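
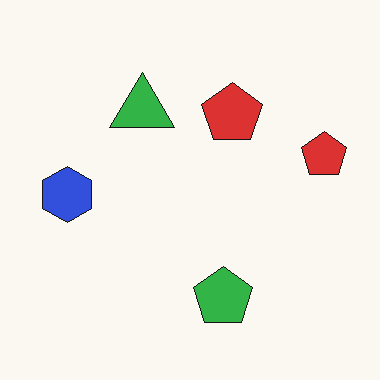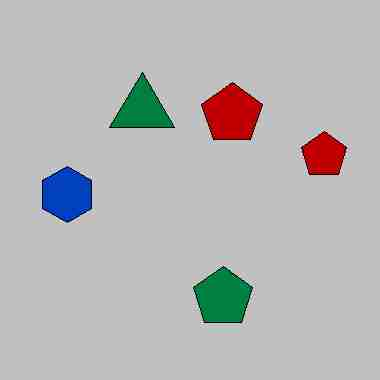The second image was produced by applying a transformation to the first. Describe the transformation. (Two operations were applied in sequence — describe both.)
Aggressively posterized, then heavily JPEG-compressed with obvious blocking artifacts.

Each flat color has snapped to a coarser quantized level — most visibly, the near-white background has dropped to a flat grey. Blocky 8×8 compression artifacts appear around shape edges and the flat background shows ringing — characteristic JPEG degradation.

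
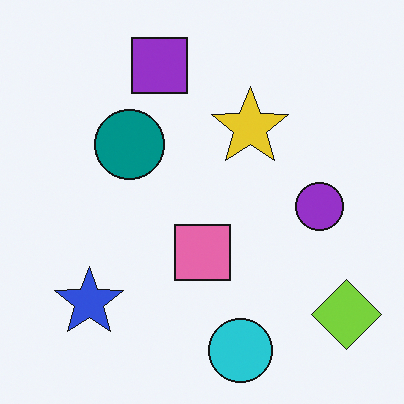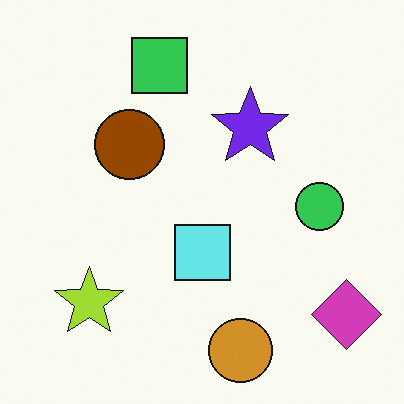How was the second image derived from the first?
The image was hue-shifted by a large amount.

Every shape's color has rotated by the same amount around the hue wheel — a uniform hue shift.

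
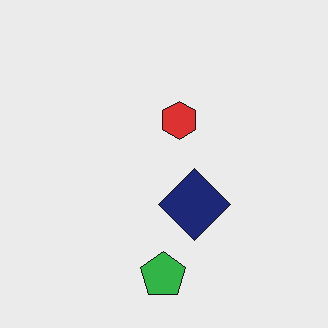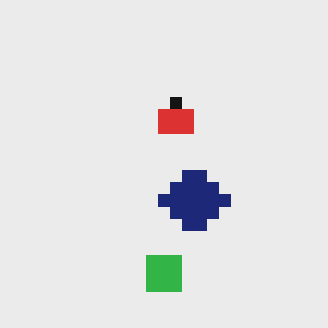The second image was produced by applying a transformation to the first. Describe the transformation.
The image was heavily pixelated into large blocks.

Shapes are reduced to large square blocks; fine edges and outlines are lost — a downscale-then-upscale (mosaic) effect.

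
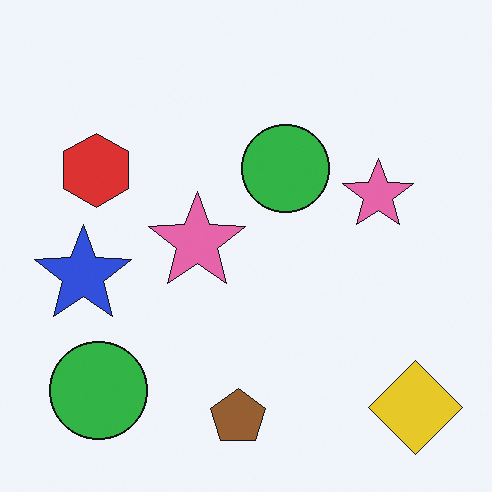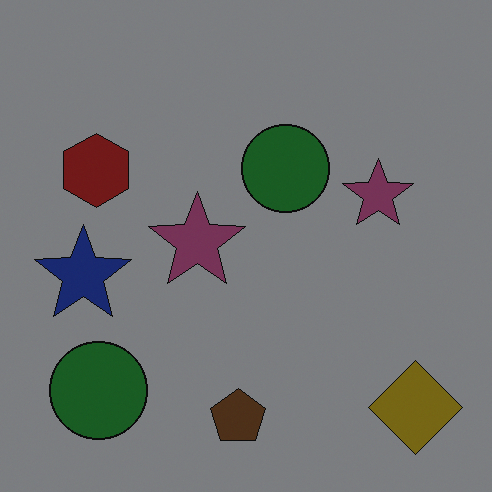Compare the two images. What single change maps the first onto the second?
The second image is the first substantially darkened.

Every pixel — background and shapes alike — is uniformly darkened.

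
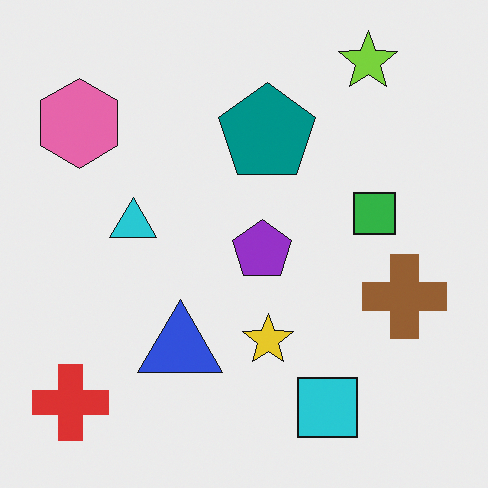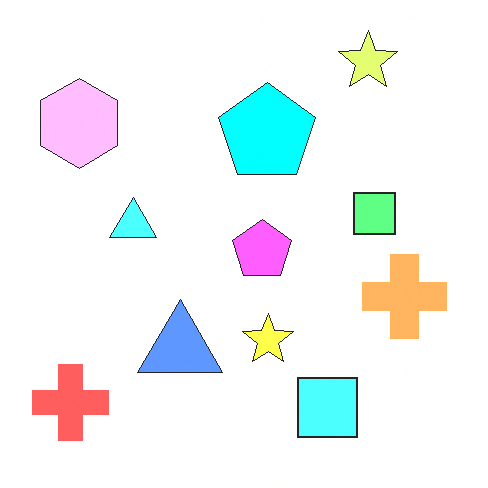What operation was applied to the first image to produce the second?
It was brightened a lot.

Every pixel — background and shapes alike — is uniformly brightened.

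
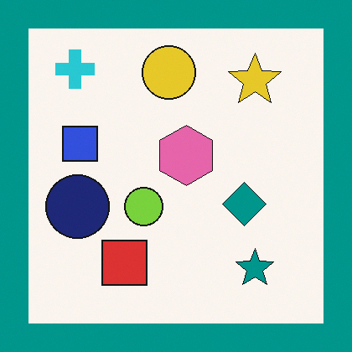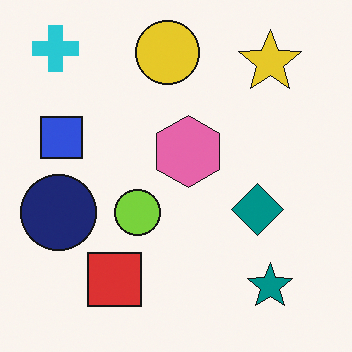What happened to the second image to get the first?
The image was framed with a teal border.

A solid teal frame runs around the edge of the first image, with the content slightly shrunk inside it.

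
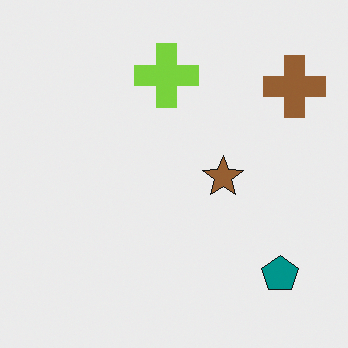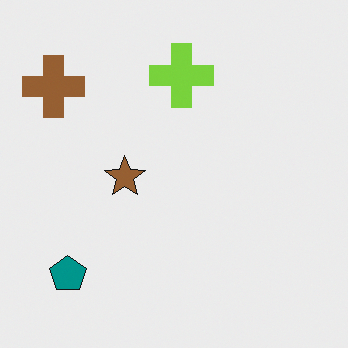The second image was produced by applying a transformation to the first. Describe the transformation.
The transformation is: flipped horizontally (left ↔ right).

The brown cross is in the top-right of the first image and the top-left of the second — shapes on opposite sides of the vertical midline have swapped in a mirror flip.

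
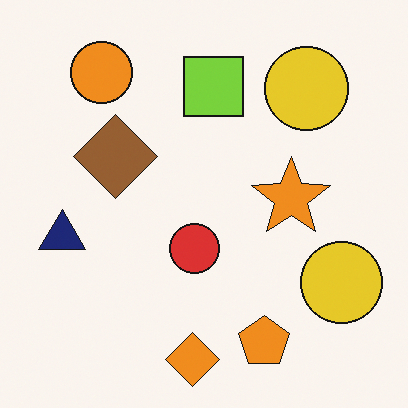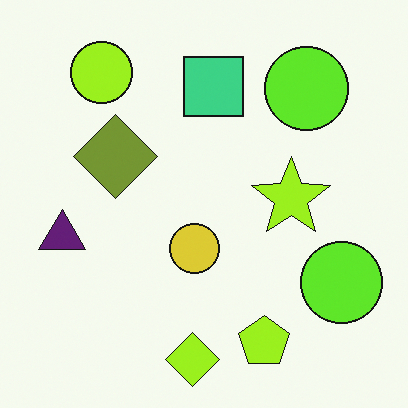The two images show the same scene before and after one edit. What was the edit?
It was hue-shifted by a small amount.

Every shape's color has rotated by the same amount around the hue wheel — a uniform hue shift.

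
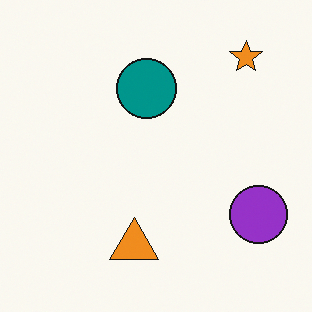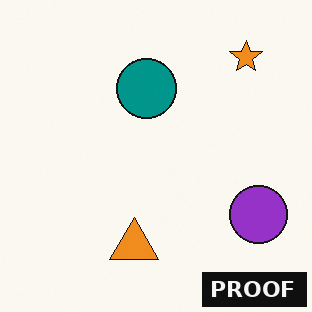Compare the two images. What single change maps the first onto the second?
The second image is the first watermarked with the text "PROOF" in the lower-right corner.

A dark label reading "PROOF" appears in the lower-right corner.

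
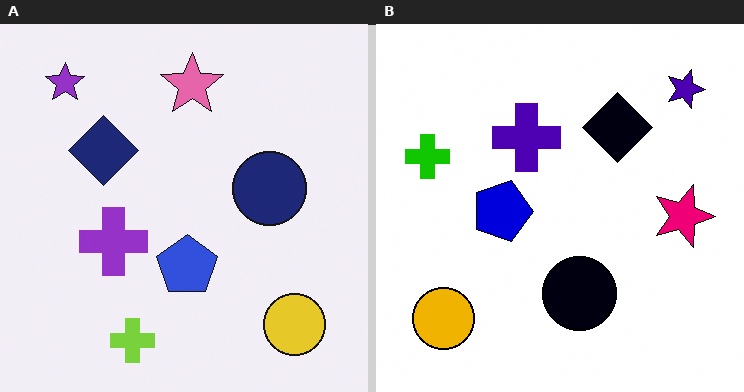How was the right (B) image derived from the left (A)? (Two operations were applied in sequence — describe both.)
It was rotated 90° clockwise, then given much higher contrast.

The purple star sits in the top-left of the left (A) image and the top-right of the right (B) — consistent with a whole-image 90° clockwise rotation. Tones are pushed away from mid-grey across the whole image — a global contrast change.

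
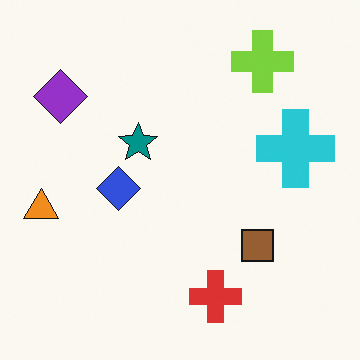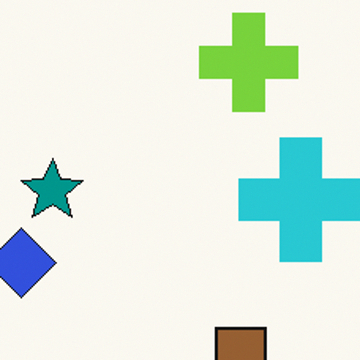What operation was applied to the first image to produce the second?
This is the original image cropped to a modestly smaller region and rescaled.

The visible shapes are larger and the field of view is narrower; shapes near the original edges may be partly or wholly outside the frame — a crop-and-rescale.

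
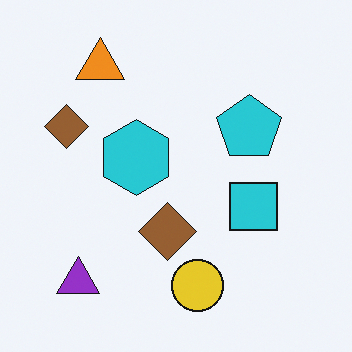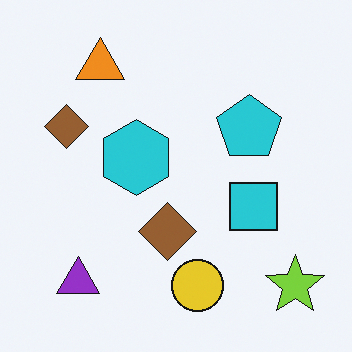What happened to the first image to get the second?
The transformation is: overlaid with an additional lime star.

A lime star appears in the second image that is absent from the first.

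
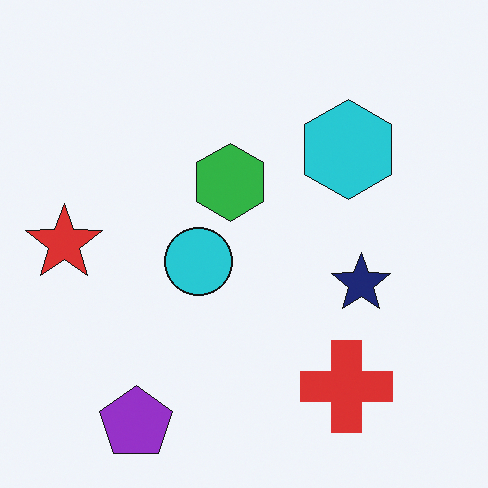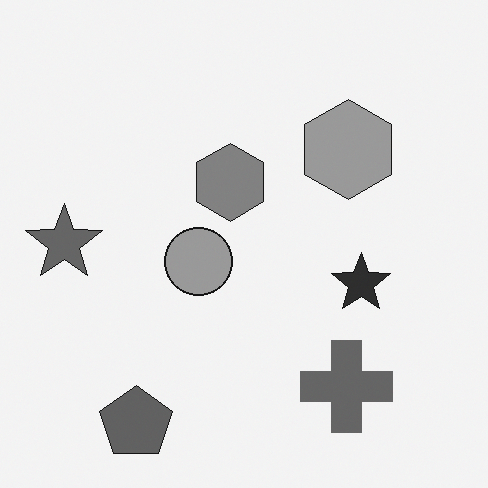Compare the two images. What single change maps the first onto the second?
Converted to grayscale.

All color is removed — every shape is now a shade of grey.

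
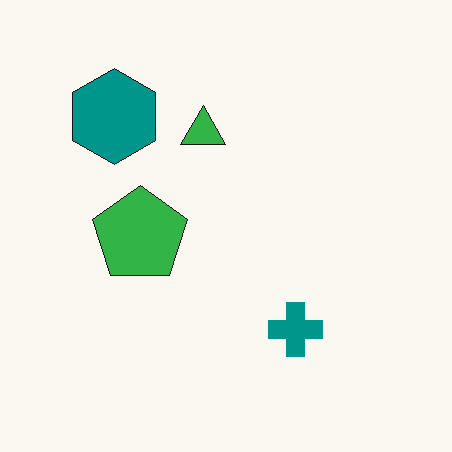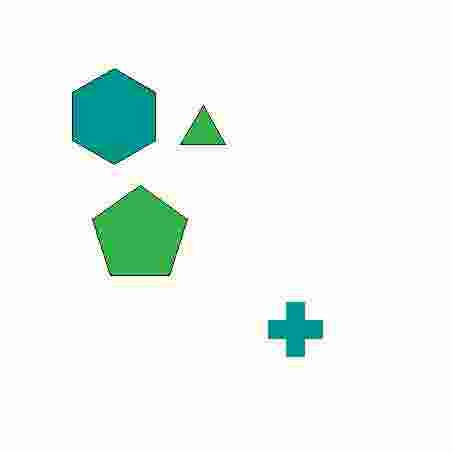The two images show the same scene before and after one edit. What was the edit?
The transformation is: degraded with heavy JPEG compression.

Blocky 8×8 compression artifacts appear around shape edges and the flat background shows ringing — characteristic JPEG degradation.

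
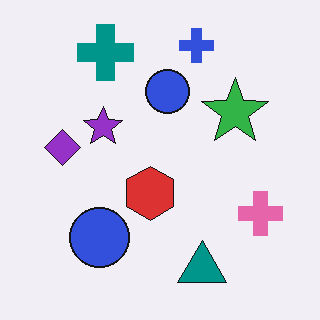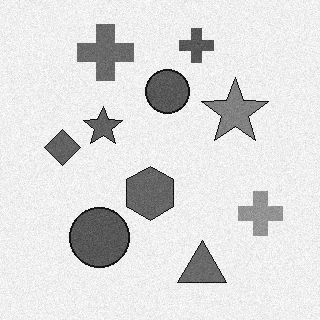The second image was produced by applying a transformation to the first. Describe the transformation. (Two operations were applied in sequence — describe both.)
This is the original image degraded with a light layer of grain, then converted to grayscale.

Random speckle covers the whole image, including the flat background. All color is removed — every shape is now a shade of grey.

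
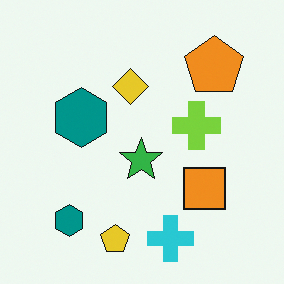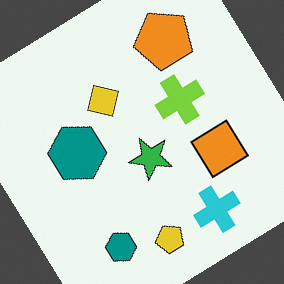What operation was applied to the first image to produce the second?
Rotated counter-clockwise by a large amount — several tens of degrees.

Every shape is tilted by the same angle and the image corners show triangular fill wedges — a whole-image rotation by a non-right angle.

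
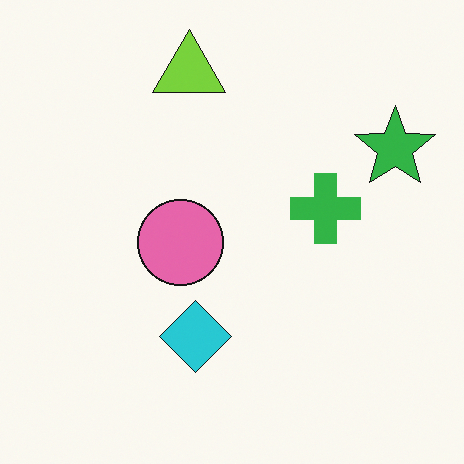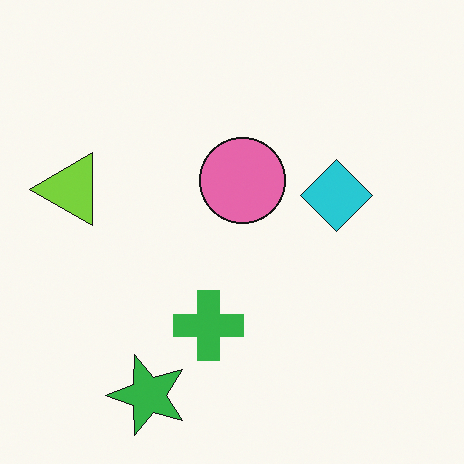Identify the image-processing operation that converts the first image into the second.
The image was transposed (reflected across the top-left ↔ bottom-right diagonal).

Shapes have swapped their row and column positions — what was in the top-right is now in the bottom-left — a diagonal reflection.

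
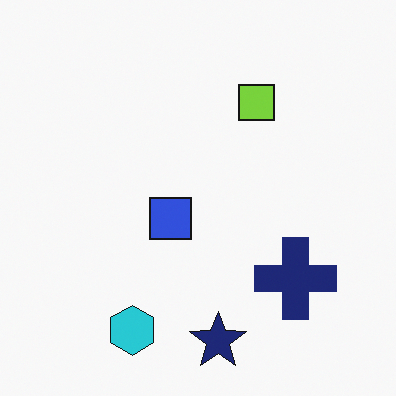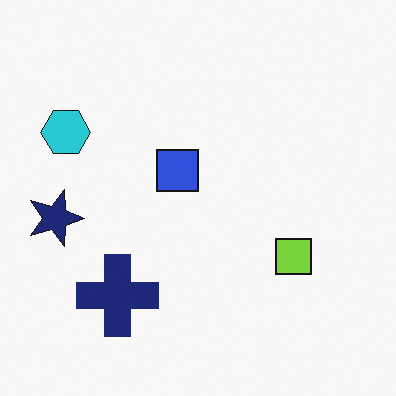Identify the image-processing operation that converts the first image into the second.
This is the original image rotated 90° clockwise.

The cyan hexagon sits in the bottom of the first image and the left of the second — consistent with a whole-image 90° clockwise rotation.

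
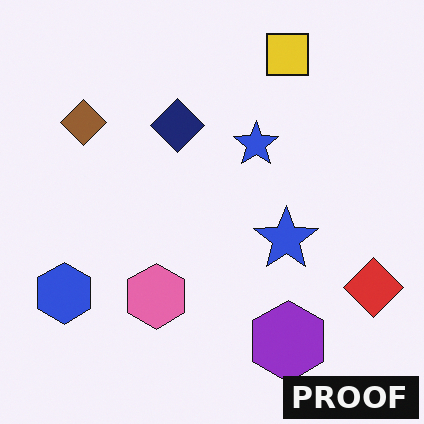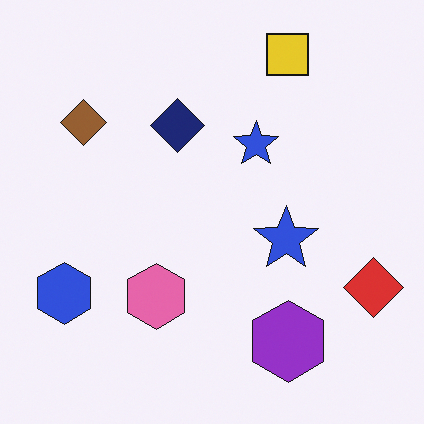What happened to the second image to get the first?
The image was watermarked with the text "PROOF" in the lower-right corner.

A dark label reading "PROOF" appears in the lower-right corner.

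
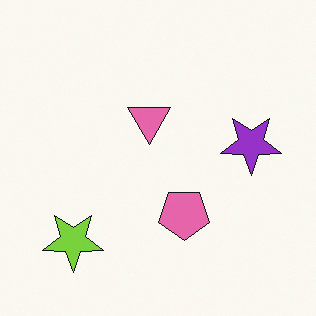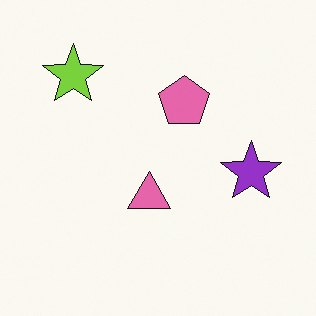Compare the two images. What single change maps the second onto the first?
The first image is the second flipped vertically (top ↔ bottom).

The lime star is in the top-left of the second image and the bottom-left of the first — shapes on opposite sides of the horizontal midline have swapped in a mirror flip.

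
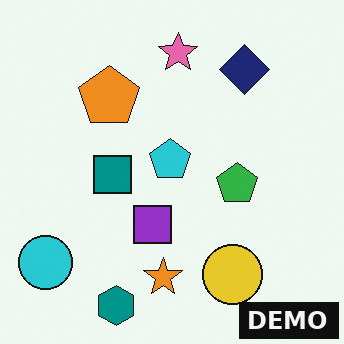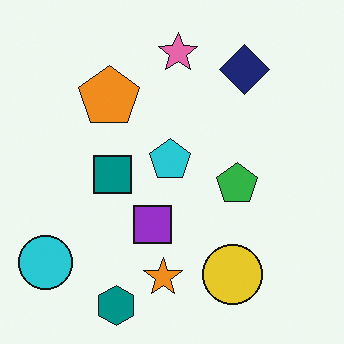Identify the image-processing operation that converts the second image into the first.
Watermarked with the text "DEMO" in the lower-right corner.

A dark label reading "DEMO" appears in the lower-right corner.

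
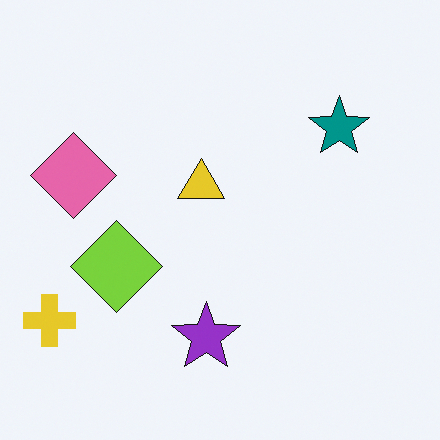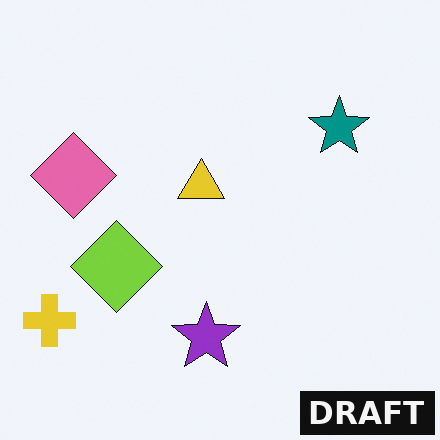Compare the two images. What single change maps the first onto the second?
The second image is the first watermarked with the text "DRAFT" in the lower-right corner.

A dark label reading "DRAFT" appears in the lower-right corner.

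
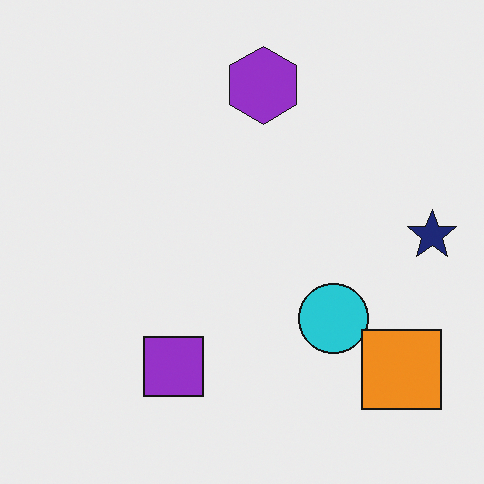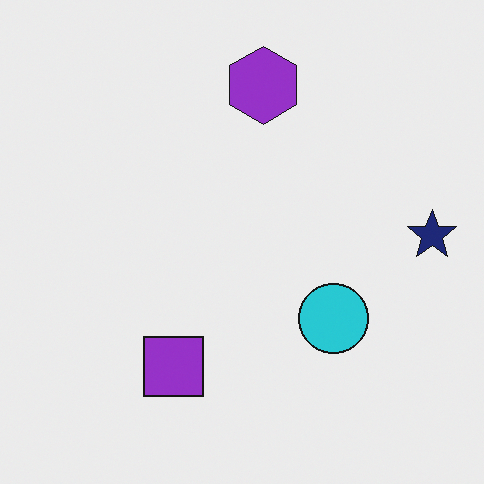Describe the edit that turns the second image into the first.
Overlaid with an additional orange square.

An orange square appears in the first image that is absent from the second.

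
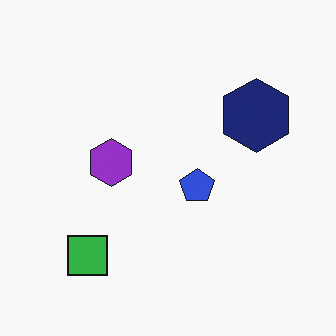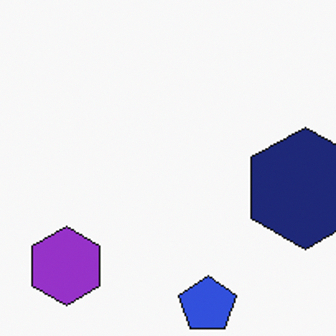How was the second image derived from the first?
The transformation is: cropped tightly and scaled back up.

The visible shapes are larger and the field of view is narrower; shapes near the original edges may be partly or wholly outside the frame — a crop-and-rescale.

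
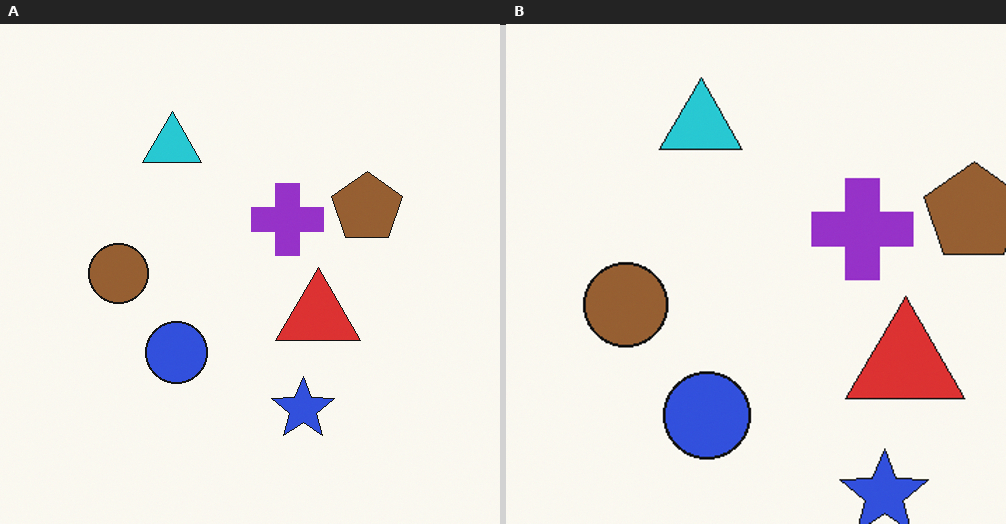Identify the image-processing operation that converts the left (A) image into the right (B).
The image was cropped to a modestly smaller region and rescaled.

The visible shapes are larger and the field of view is narrower; shapes near the original edges may be partly or wholly outside the frame — a crop-and-rescale.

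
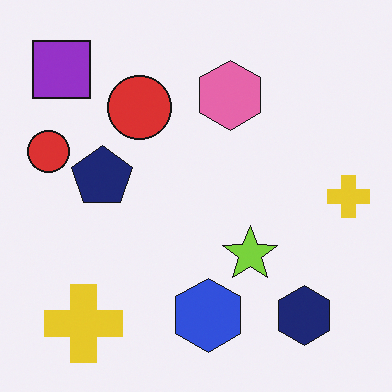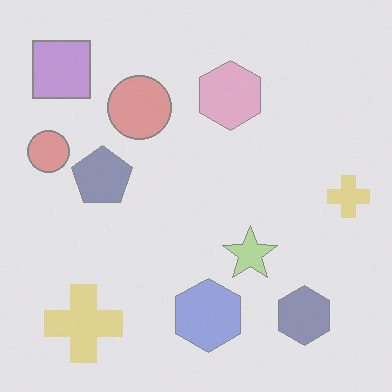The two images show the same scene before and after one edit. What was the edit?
It was given much lower contrast.

Tones are pushed toward mid-grey across the whole image — a global contrast change.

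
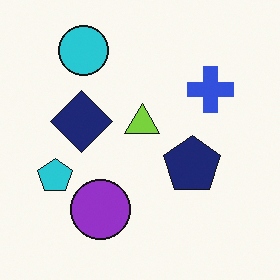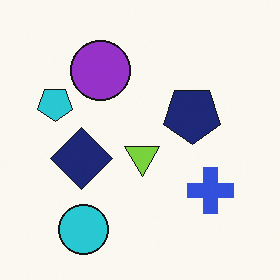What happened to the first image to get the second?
Flipped vertically (top ↔ bottom).

The cyan circle is in the top-left of the first image and the bottom-left of the second — shapes on opposite sides of the horizontal midline have swapped in a mirror flip.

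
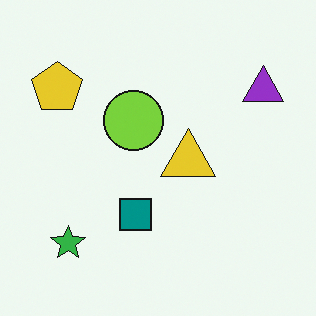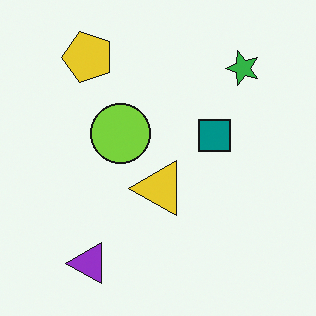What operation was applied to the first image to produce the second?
The image was transposed (reflected across the top-left ↔ bottom-right diagonal).

Shapes have swapped their row and column positions — what was in the top-right is now in the bottom-left — a diagonal reflection.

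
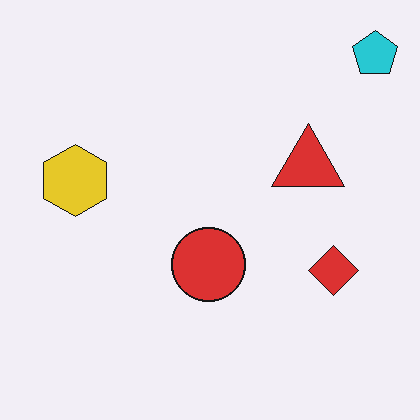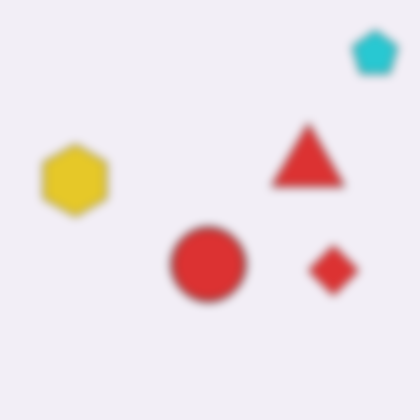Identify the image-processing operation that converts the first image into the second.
This is the original image noticeably gaussian-blurred.

Shape edges and outlines are uniformly softened across the whole image.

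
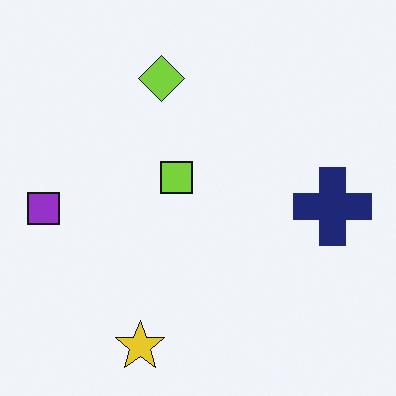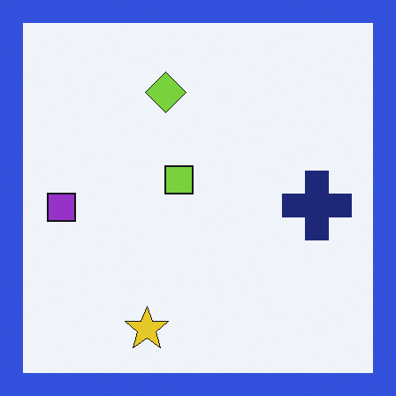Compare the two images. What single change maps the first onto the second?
It was framed with a blue border.

A solid blue frame runs around the edge of the second image, with the content slightly shrunk inside it.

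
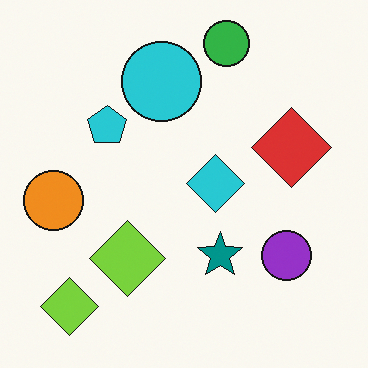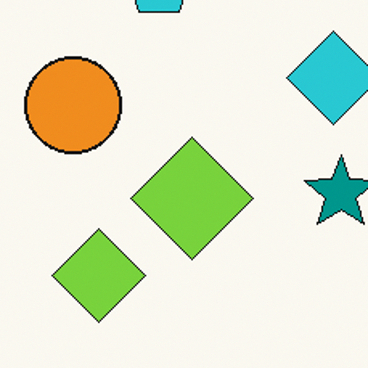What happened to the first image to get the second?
This is the original image cropped slightly and scaled back up.

The visible shapes are larger and the field of view is narrower; shapes near the original edges may be partly or wholly outside the frame — a crop-and-rescale.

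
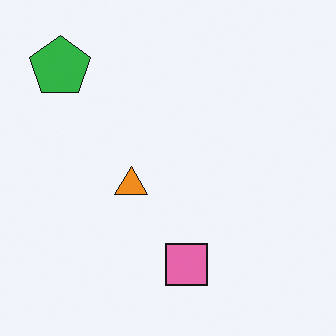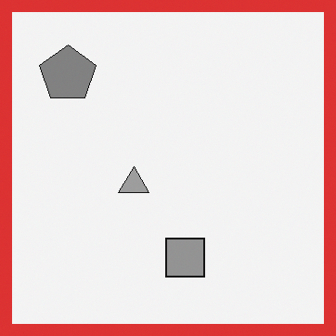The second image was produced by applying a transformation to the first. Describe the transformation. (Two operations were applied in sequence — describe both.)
Converted to grayscale, then framed with a red border.

All color is removed — every shape is now a shade of grey. A solid red frame runs around the edge of the second image, with the content slightly shrunk inside it.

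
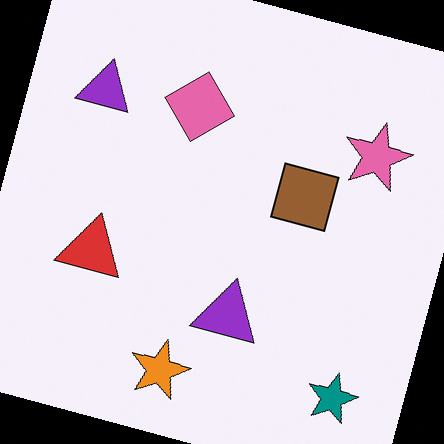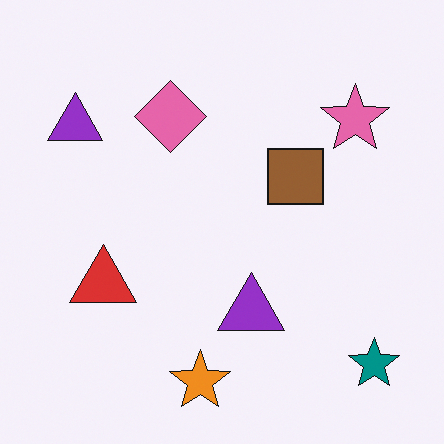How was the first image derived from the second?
This is the original image rotated clockwise by a clearly visible amount.

Every shape is tilted by the same angle and the image corners show triangular fill wedges — a whole-image rotation by a non-right angle.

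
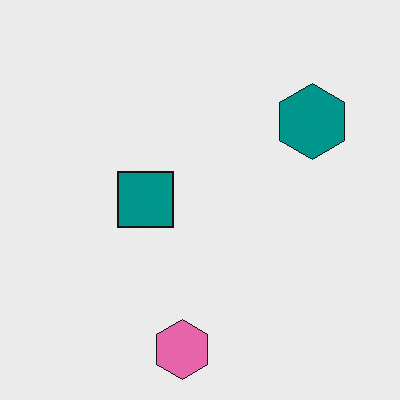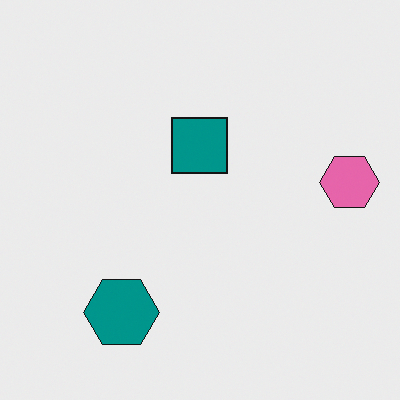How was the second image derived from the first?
Transposed (reflected across the top-left ↔ bottom-right diagonal).

Shapes have swapped their row and column positions — what was in the top-right is now in the bottom-left — a diagonal reflection.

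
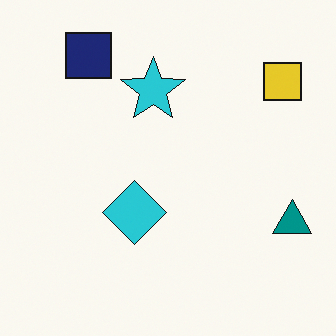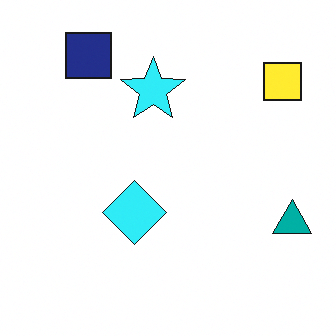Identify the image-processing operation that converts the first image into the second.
The image was slightly brightened.

Every pixel — background and shapes alike — is uniformly brightened.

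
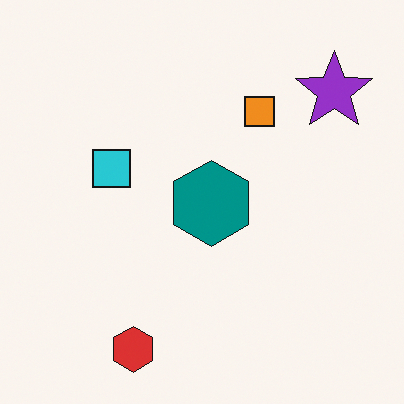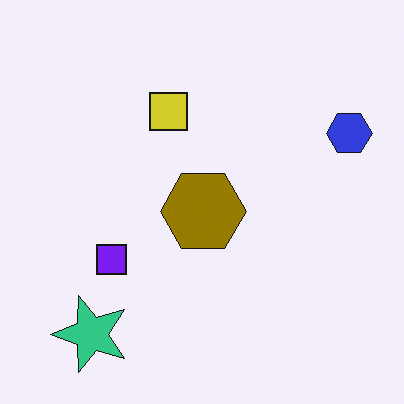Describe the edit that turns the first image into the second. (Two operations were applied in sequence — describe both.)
It was hue-shifted through roughly half the color wheel, then transposed (reflected across the top-left ↔ bottom-right diagonal).

Every shape's color has rotated by the same amount around the hue wheel — a uniform hue shift. Shapes have swapped their row and column positions — what was in the top-right is now in the bottom-left — a diagonal reflection.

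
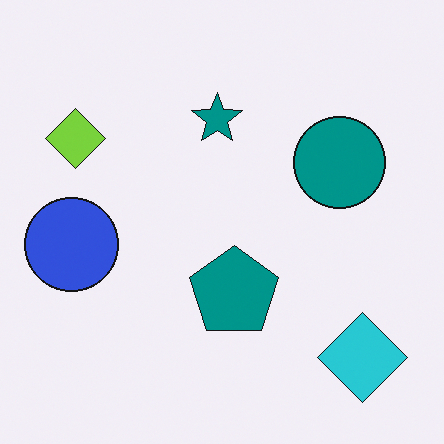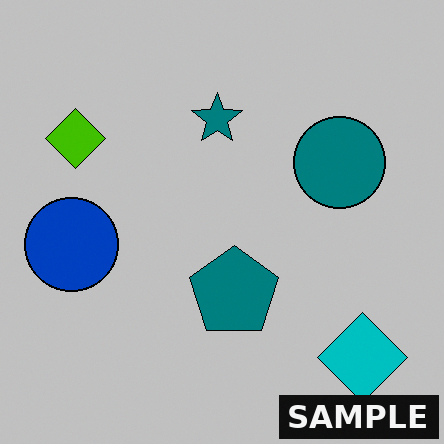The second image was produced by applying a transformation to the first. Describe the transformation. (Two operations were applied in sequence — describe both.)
The transformation is: heavily posterized to just a handful of flat colors, then watermarked with the text "SAMPLE" in the lower-right corner.

Each flat color has snapped to a coarser quantized level — most visibly, the near-white background has dropped to a flat grey. A dark label reading "SAMPLE" appears in the lower-right corner.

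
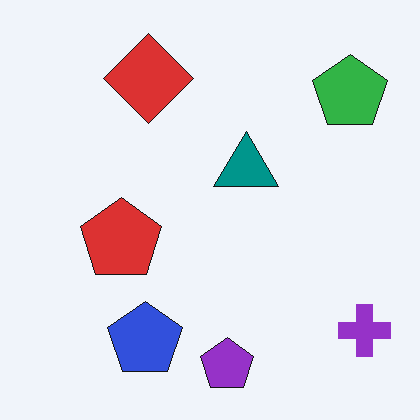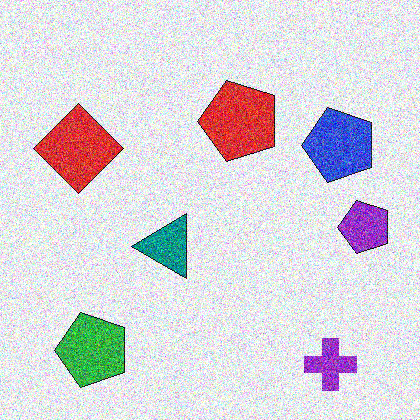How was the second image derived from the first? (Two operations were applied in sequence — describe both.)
The image was transposed (reflected across the top-left ↔ bottom-right diagonal), then degraded with strong gaussian noise.

Shapes have swapped their row and column positions — what was in the top-right is now in the bottom-left — a diagonal reflection. Random speckle covers the whole image, including the flat background.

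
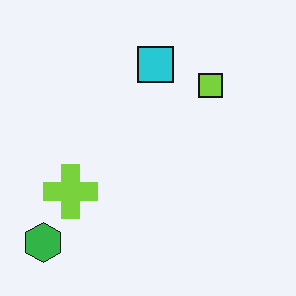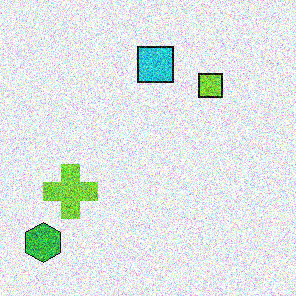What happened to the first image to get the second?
This is the original image degraded with a thick layer of grain.

Random speckle covers the whole image, including the flat background.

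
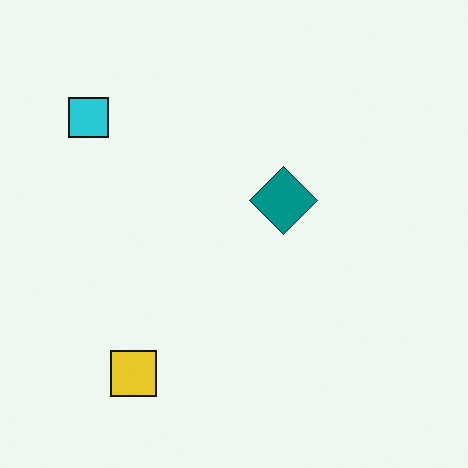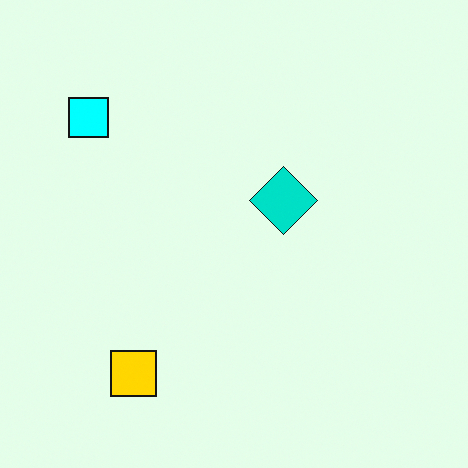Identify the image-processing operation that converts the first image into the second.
The second image is the first heavily oversaturated.

All colors are more vivid — a global saturation change.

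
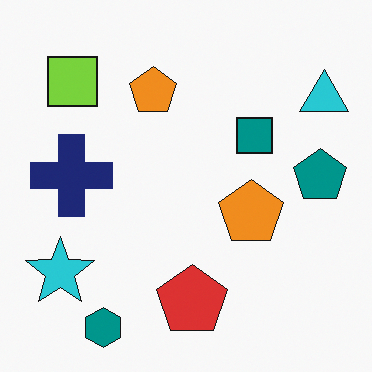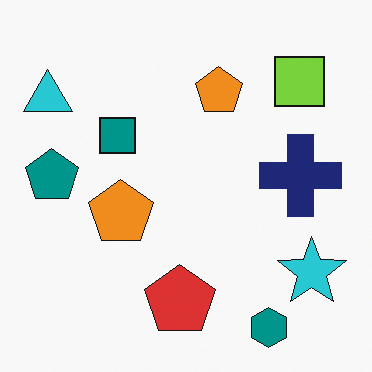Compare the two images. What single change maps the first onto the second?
The transformation is: flipped horizontally (left ↔ right).

The cyan triangle is in the top-right of the first image and the top-left of the second — shapes on opposite sides of the vertical midline have swapped in a mirror flip.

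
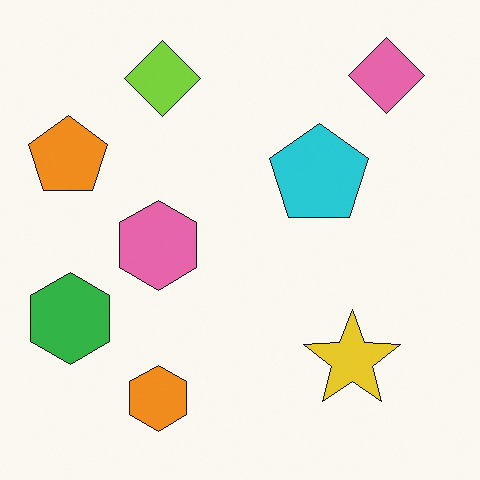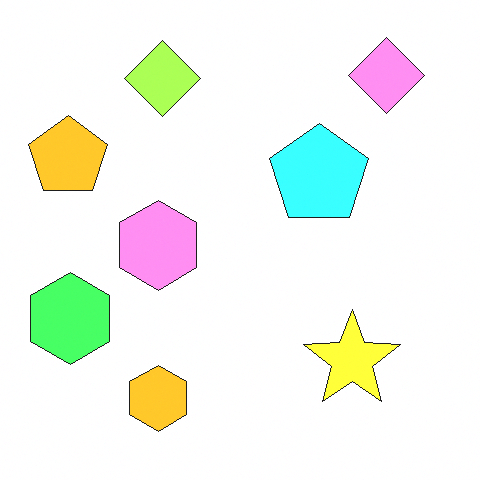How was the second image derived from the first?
This is the original image noticeably brightened.

Every pixel — background and shapes alike — is uniformly brightened.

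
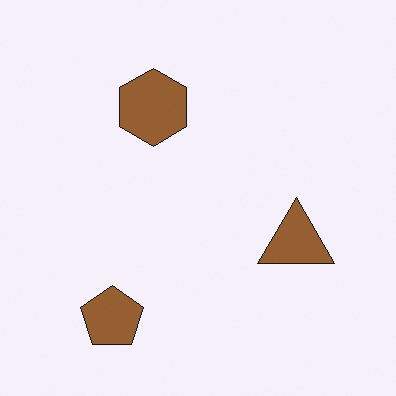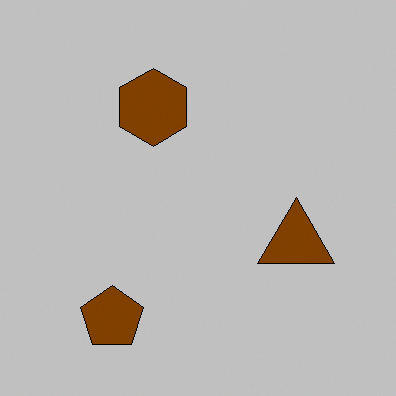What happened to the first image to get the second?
This is the original image heavily posterized to just a handful of flat colors.

Each flat color has snapped to a coarser quantized level — most visibly, the near-white background has dropped to a flat grey.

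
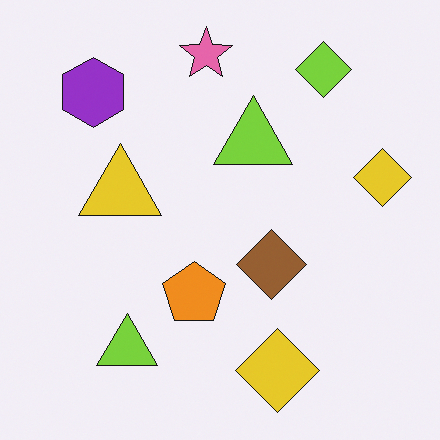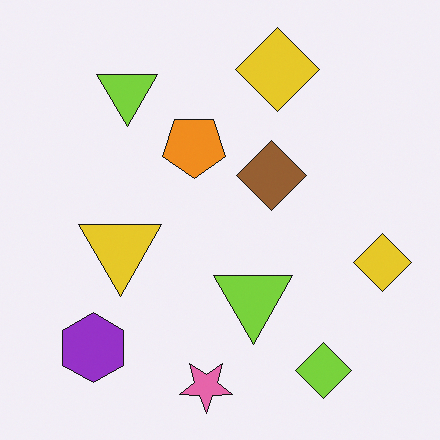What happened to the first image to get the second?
The image was flipped vertically (top ↔ bottom).

The pink star is in the top of the first image and the bottom of the second — shapes on opposite sides of the horizontal midline have swapped in a mirror flip.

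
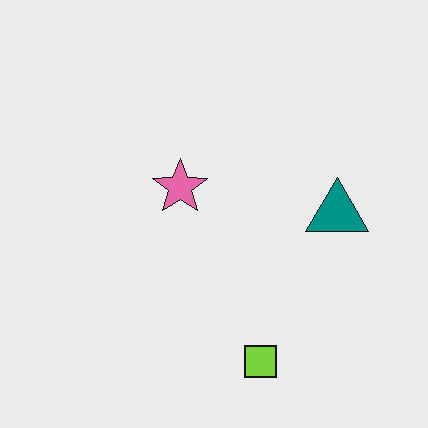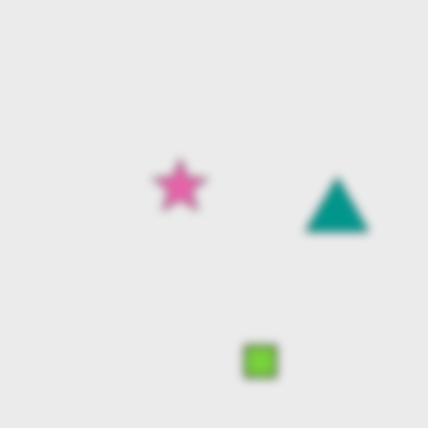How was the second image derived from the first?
The image was moderately blurred.

Shape edges and outlines are uniformly softened across the whole image.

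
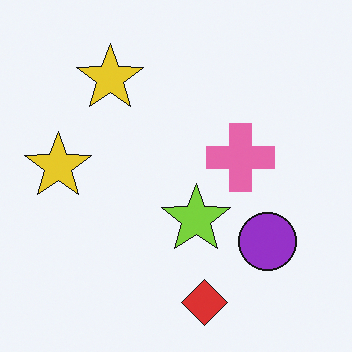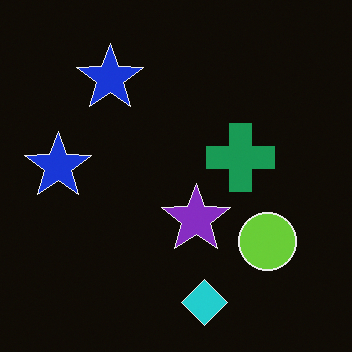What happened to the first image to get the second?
Color-inverted (negative).

The light background has become dark and every shape's color is its complement — a photographic negative.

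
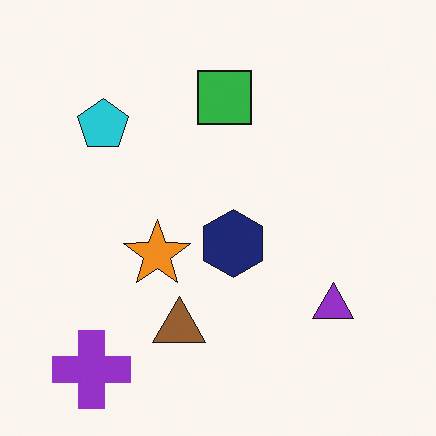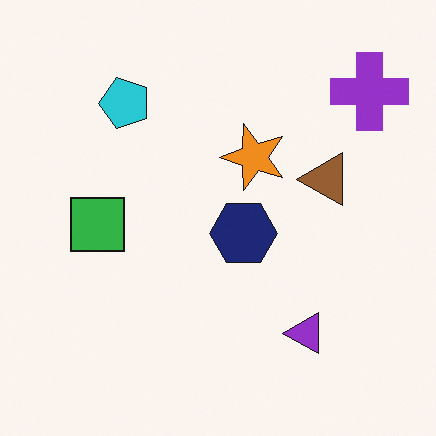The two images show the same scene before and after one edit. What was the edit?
The second image is the first transposed (reflected across the top-left ↔ bottom-right diagonal).

Shapes have swapped their row and column positions — what was in the top-right is now in the bottom-left — a diagonal reflection.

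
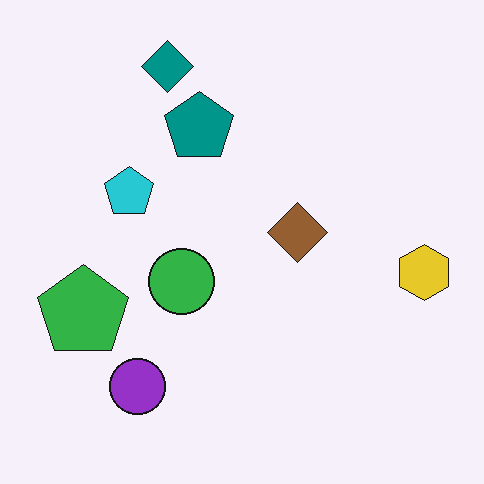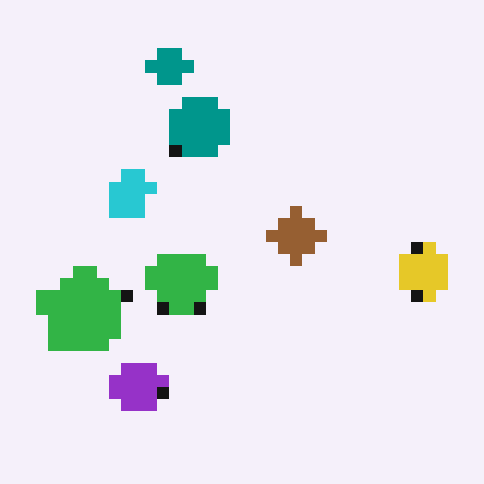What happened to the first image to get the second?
The image was heavily pixelated into large blocks.

Shapes are reduced to large square blocks; fine edges and outlines are lost — a downscale-then-upscale (mosaic) effect.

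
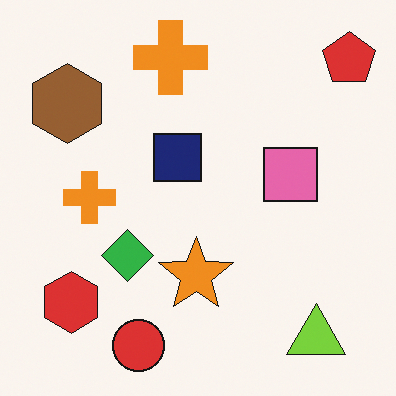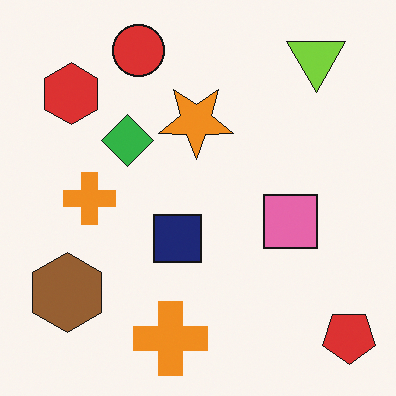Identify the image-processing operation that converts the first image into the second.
The transformation is: flipped vertically (top ↔ bottom).

The red circle is in the bottom of the first image and the top of the second — shapes on opposite sides of the horizontal midline have swapped in a mirror flip.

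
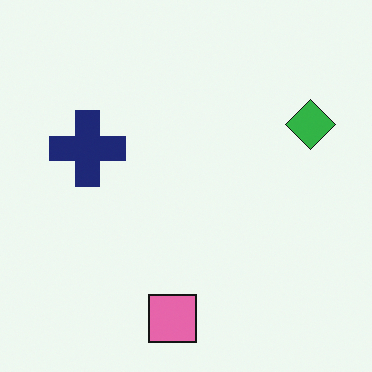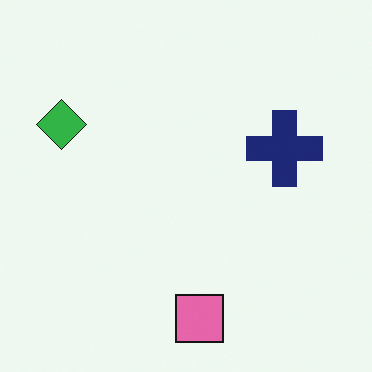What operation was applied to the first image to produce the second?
The second image is the first flipped horizontally (left ↔ right).

The green diamond is in the right of the first image and the left of the second — shapes on opposite sides of the vertical midline have swapped in a mirror flip.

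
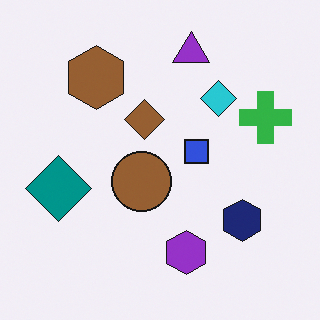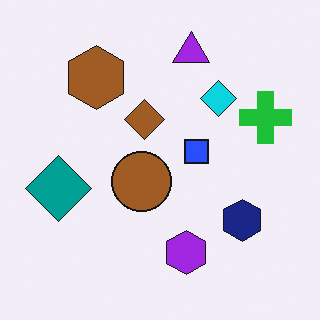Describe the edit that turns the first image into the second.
This is the original image slightly oversaturated.

All colors are more vivid — a global saturation change.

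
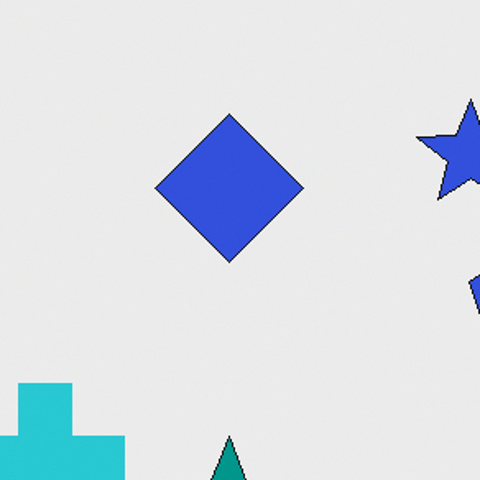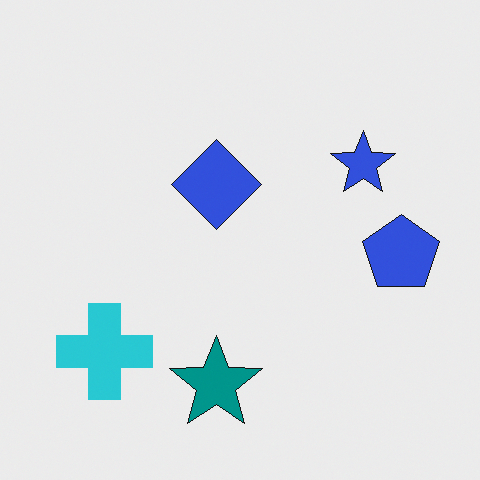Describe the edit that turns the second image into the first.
It was cropped to a noticeably smaller region and rescaled.

The visible shapes are larger and the field of view is narrower; shapes near the original edges may be partly or wholly outside the frame — a crop-and-rescale.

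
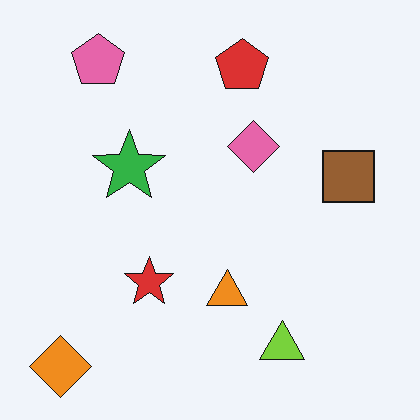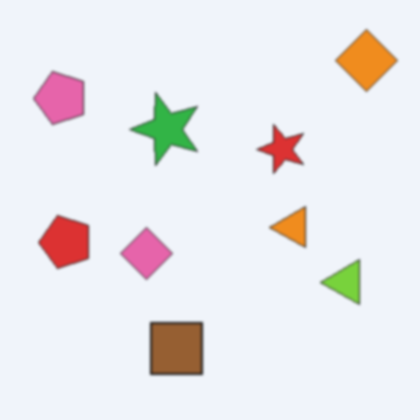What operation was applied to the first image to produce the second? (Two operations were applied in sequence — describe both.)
The second image is the first transposed (reflected across the top-left ↔ bottom-right diagonal), then lightly blurred.

Shapes have swapped their row and column positions — what was in the top-right is now in the bottom-left — a diagonal reflection. Shape edges and outlines are uniformly softened across the whole image.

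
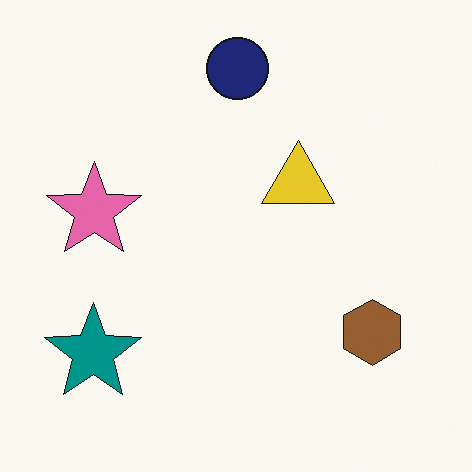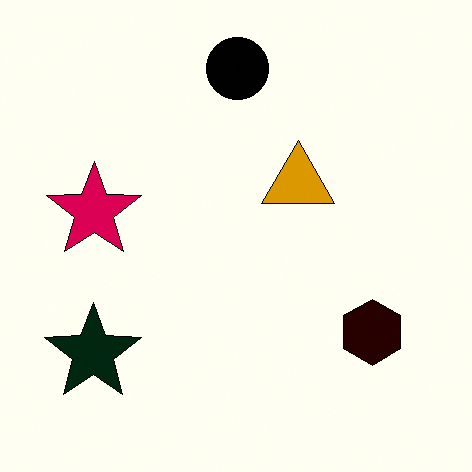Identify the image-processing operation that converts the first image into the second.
The transformation is: boosted in contrast.

Tones are pushed away from mid-grey across the whole image — a global contrast change.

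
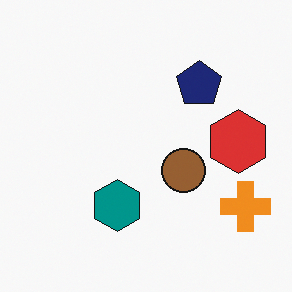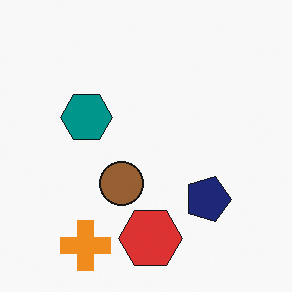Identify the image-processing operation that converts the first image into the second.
The transformation is: rotated 90° clockwise.

The orange cross sits in the bottom-right of the first image and the bottom-left of the second — consistent with a whole-image 90° clockwise rotation.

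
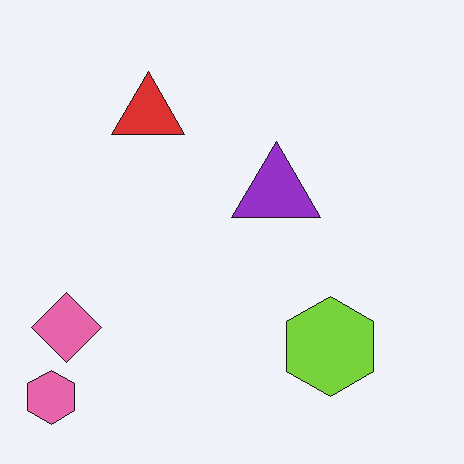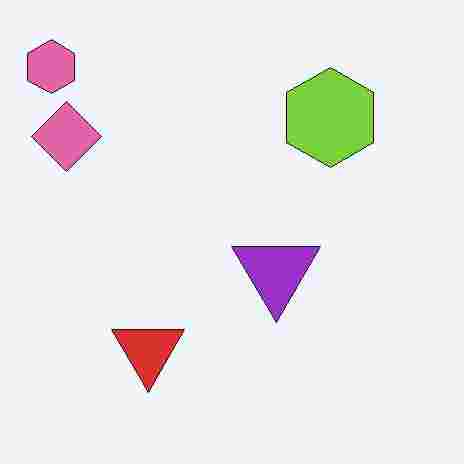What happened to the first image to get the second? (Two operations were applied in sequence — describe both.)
It was flipped vertically (top ↔ bottom), then degraded with heavy JPEG compression.

The pink hexagon is in the bottom-left of the first image and the top-left of the second — shapes on opposite sides of the horizontal midline have swapped in a mirror flip. Blocky 8×8 compression artifacts appear around shape edges and the flat background shows ringing — characteristic JPEG degradation.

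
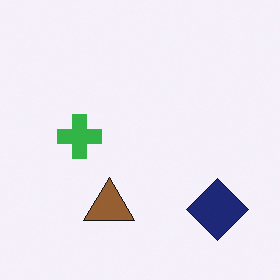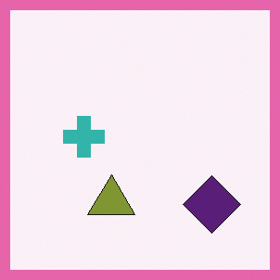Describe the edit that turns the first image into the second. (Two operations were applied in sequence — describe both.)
The second image is the first hue-shifted slightly, then framed with a pink border.

Every shape's color has rotated by the same amount around the hue wheel — a uniform hue shift. A solid pink frame runs around the edge of the second image, with the content slightly shrunk inside it.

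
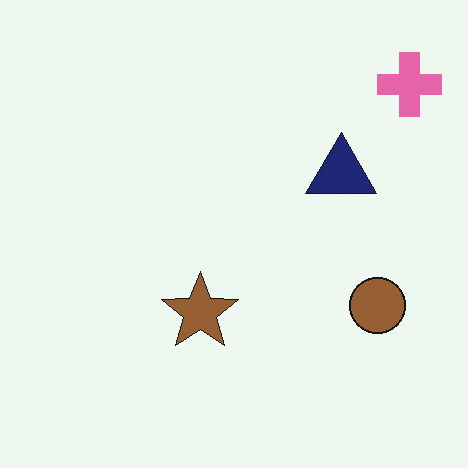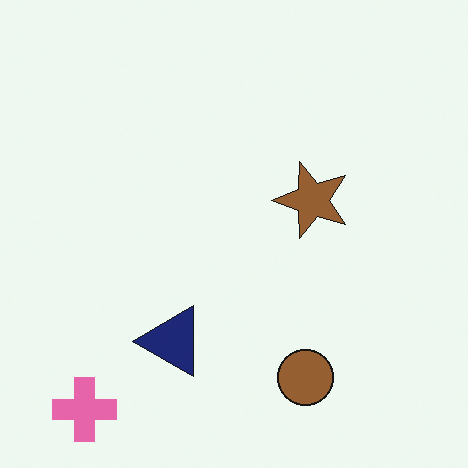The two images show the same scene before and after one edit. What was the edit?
This is the original image transposed (reflected across the top-left ↔ bottom-right diagonal).

Shapes have swapped their row and column positions — what was in the top-right is now in the bottom-left — a diagonal reflection.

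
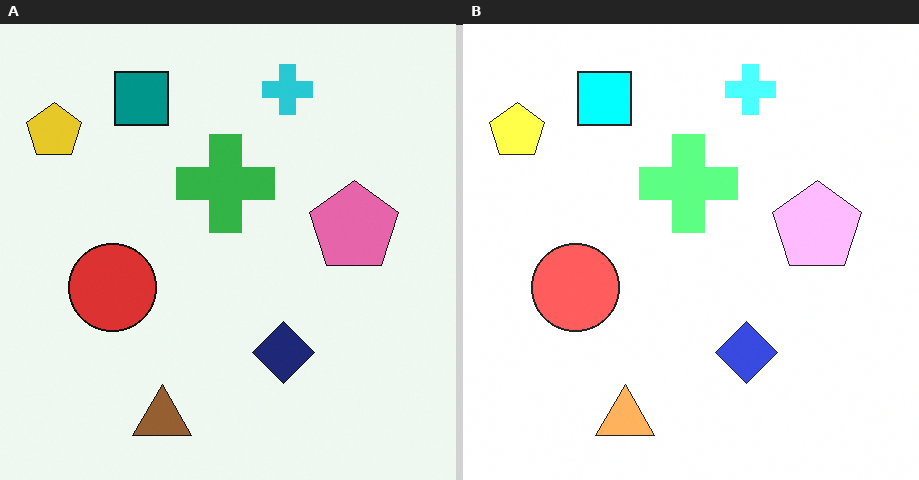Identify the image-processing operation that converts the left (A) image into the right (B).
The image was substantially brightened.

Every pixel — background and shapes alike — is uniformly brightened.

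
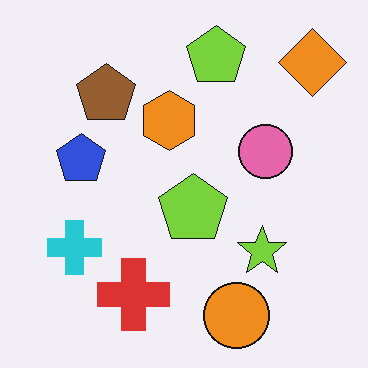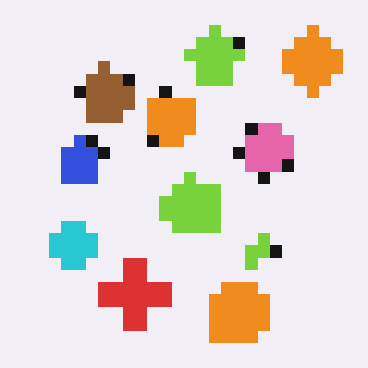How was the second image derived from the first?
It was heavily pixelated into large blocks.

Shapes are reduced to large square blocks; fine edges and outlines are lost — a downscale-then-upscale (mosaic) effect.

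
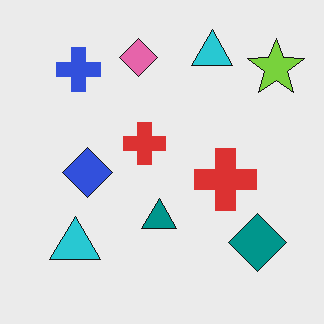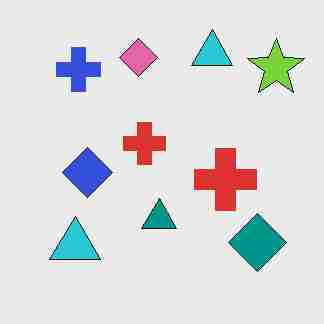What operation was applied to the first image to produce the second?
The image was degraded with heavy JPEG compression.

Blocky 8×8 compression artifacts appear around shape edges and the flat background shows ringing — characteristic JPEG degradation.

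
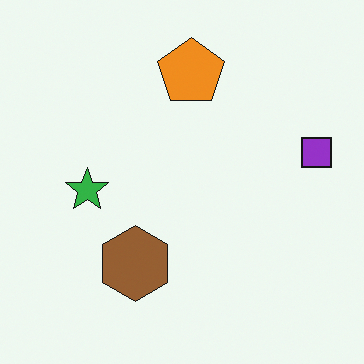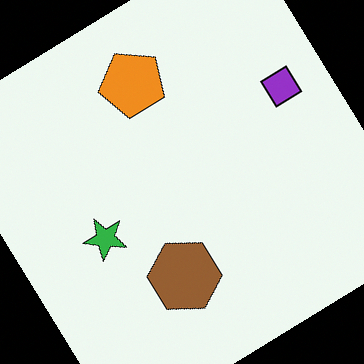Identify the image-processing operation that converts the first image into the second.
Rotated counter-clockwise by a large amount — several tens of degrees.

Every shape is tilted by the same angle and the image corners show triangular fill wedges — a whole-image rotation by a non-right angle.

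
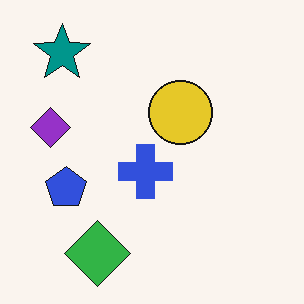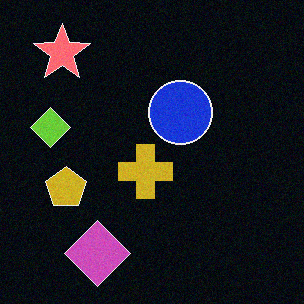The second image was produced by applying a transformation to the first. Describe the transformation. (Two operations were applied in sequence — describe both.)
It was color-inverted (negative), then degraded with light additive noise.

The light background has become dark and every shape's color is its complement — a photographic negative. Random speckle covers the whole image, including the flat background.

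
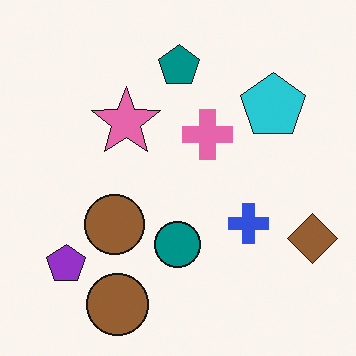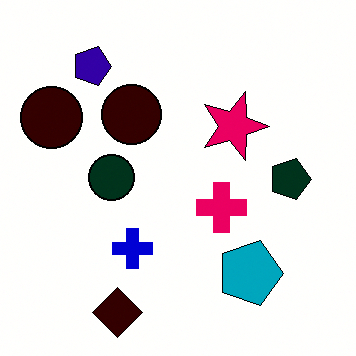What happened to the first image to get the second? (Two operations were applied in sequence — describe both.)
The image was boosted in contrast, then rotated 90° clockwise.

Tones are pushed away from mid-grey across the whole image — a global contrast change. The brown diamond sits in the bottom-right of the first image and the bottom-left of the second — consistent with a whole-image 90° clockwise rotation.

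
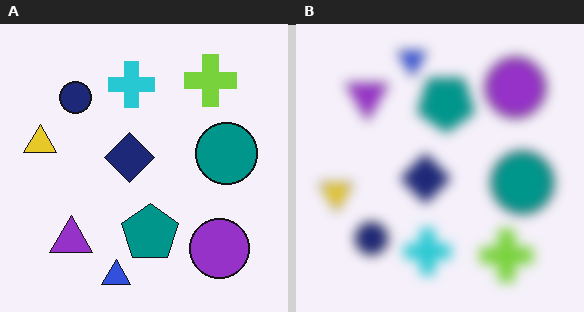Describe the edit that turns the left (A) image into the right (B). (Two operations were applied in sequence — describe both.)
The image was flipped vertically (top ↔ bottom), then strongly gaussian-blurred.

The blue triangle is in the bottom of the left (A) image and the top of the right (B) — shapes on opposite sides of the horizontal midline have swapped in a mirror flip. Shape edges and outlines are uniformly softened across the whole image.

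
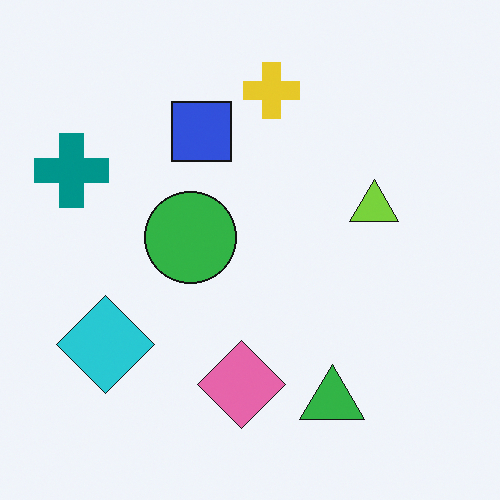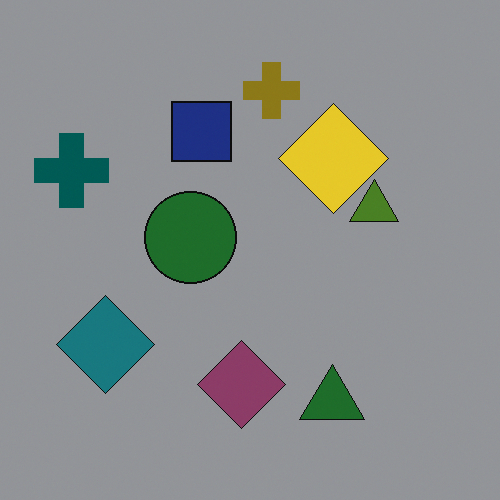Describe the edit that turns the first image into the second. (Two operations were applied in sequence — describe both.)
The transformation is: darkened a lot, then overlaid with an additional yellow diamond.

Every pixel — background and shapes alike — is uniformly darkened. A yellow diamond appears in the second image that is absent from the first.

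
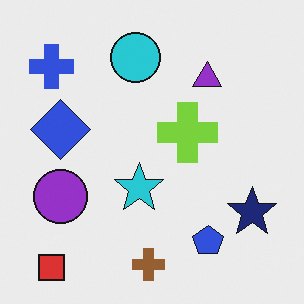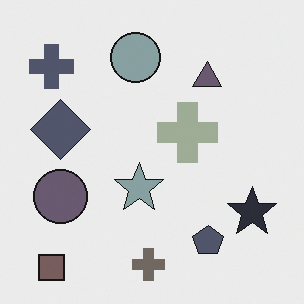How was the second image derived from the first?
The image was made much more muted (saturation change).

All colors are more muted and greyish — a global saturation change.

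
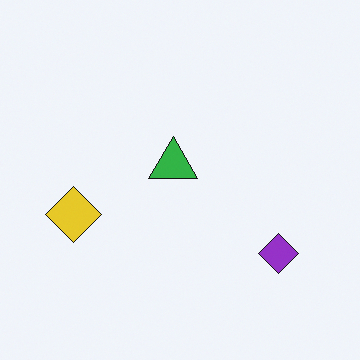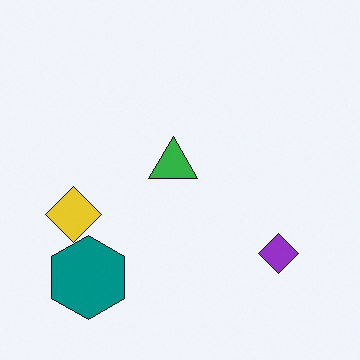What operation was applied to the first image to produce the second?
This is the original image overlaid with an additional teal hexagon.

A teal hexagon appears in the second image that is absent from the first.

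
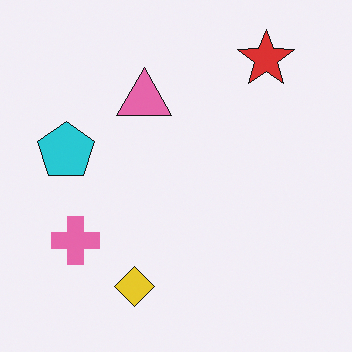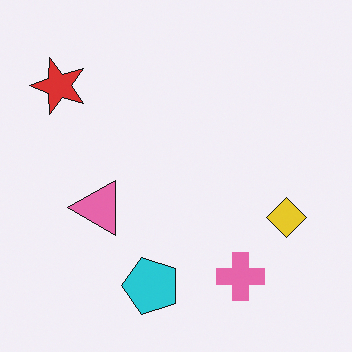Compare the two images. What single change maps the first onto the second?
The transformation is: rotated 90° counter-clockwise.

The red star sits in the top-right of the first image and the top-left of the second — consistent with a whole-image 90° counter-clockwise rotation.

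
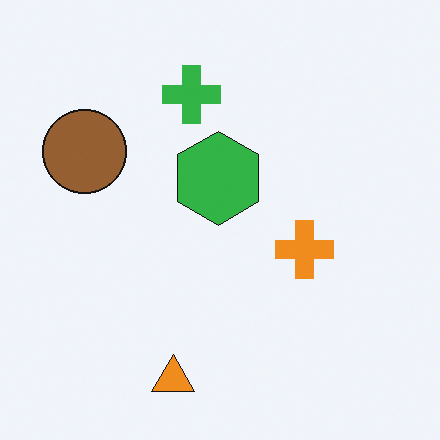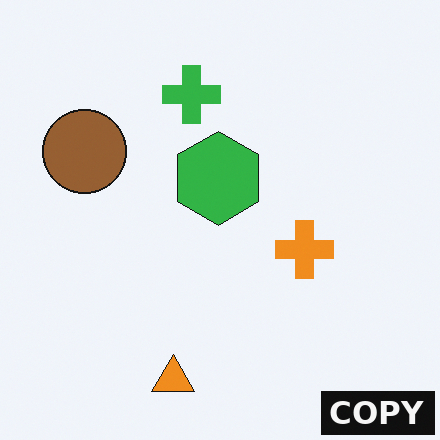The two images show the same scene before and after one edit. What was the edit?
It was watermarked with the text "COPY" in the lower-right corner.

A dark label reading "COPY" appears in the lower-right corner.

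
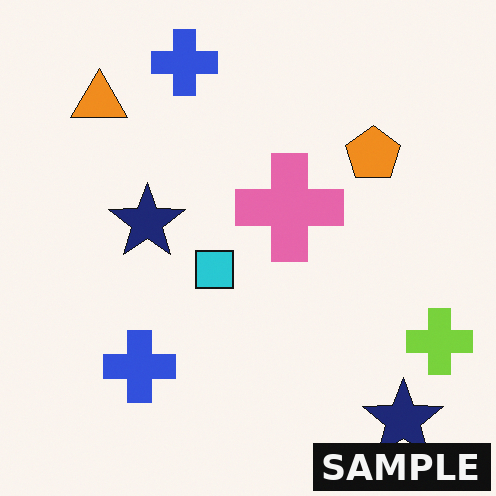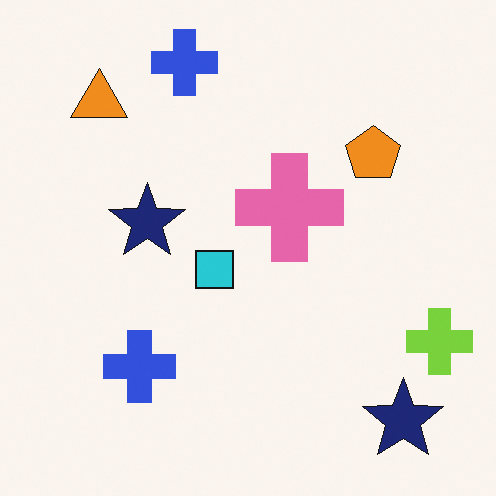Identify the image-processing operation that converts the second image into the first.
This is the original image watermarked with the text "SAMPLE" in the lower-right corner.

A dark label reading "SAMPLE" appears in the lower-right corner.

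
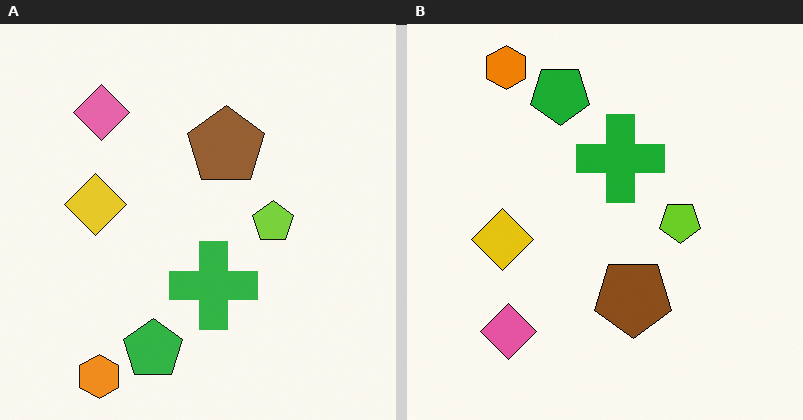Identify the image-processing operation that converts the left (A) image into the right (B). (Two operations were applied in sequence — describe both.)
This is the original image flipped vertically (top ↔ bottom), then given slightly increased contrast.

The orange hexagon is in the bottom-left of the left (A) image and the top-left of the right (B) — shapes on opposite sides of the horizontal midline have swapped in a mirror flip. Tones are pushed away from mid-grey across the whole image — a global contrast change.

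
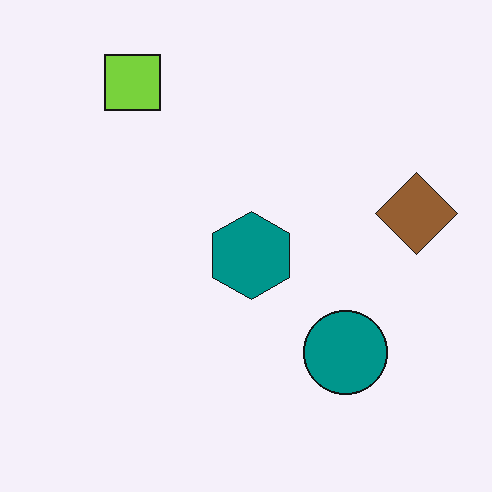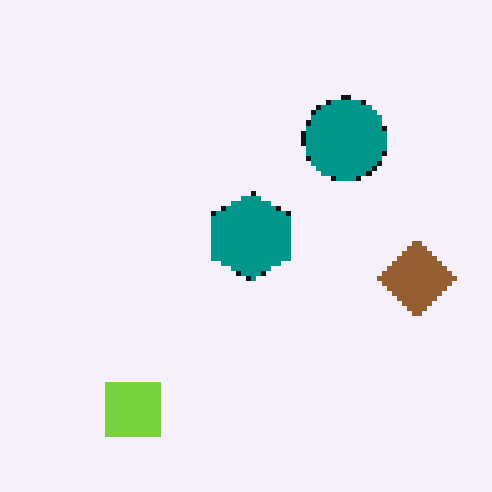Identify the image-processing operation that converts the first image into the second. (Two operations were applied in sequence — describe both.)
Flipped vertically (top ↔ bottom), then lightly pixelated (a mild mosaic effect).

The lime square is in the top-left of the first image and the bottom-left of the second — shapes on opposite sides of the horizontal midline have swapped in a mirror flip. Shapes are reduced to large square blocks; fine edges and outlines are lost — a downscale-then-upscale (mosaic) effect.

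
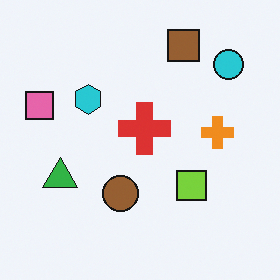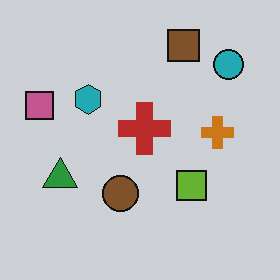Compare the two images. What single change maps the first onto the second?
The image was slightly darkened.

Every pixel — background and shapes alike — is uniformly darkened.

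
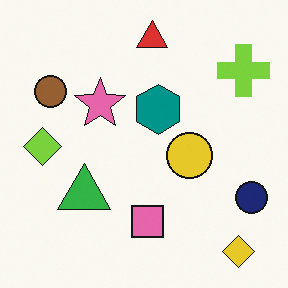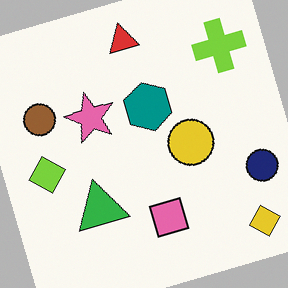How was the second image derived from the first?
This is the original image rotated counter-clockwise by a moderate amount.

Every shape is tilted by the same angle and the image corners show triangular fill wedges — a whole-image rotation by a non-right angle.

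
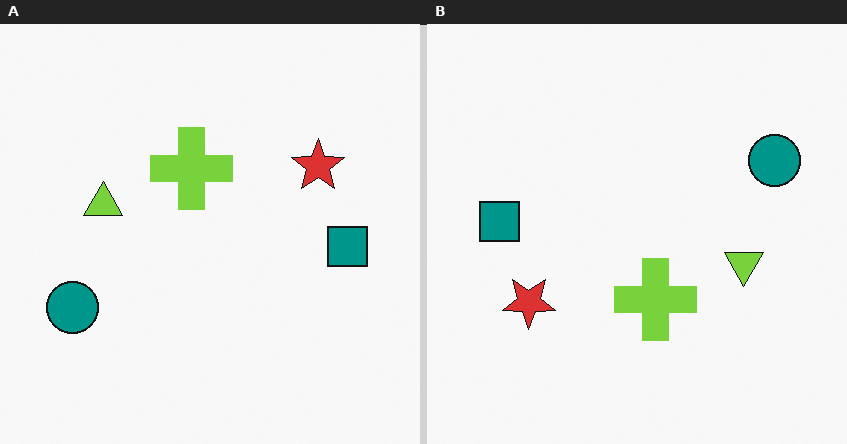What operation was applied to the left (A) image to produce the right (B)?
The right (B) image is the left (A) rotated 180°.

The teal circle sits in the bottom-left of the left (A) image and the top-right of the right (B) — consistent with a whole-image 180° rotation.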